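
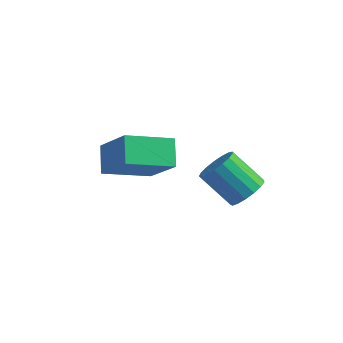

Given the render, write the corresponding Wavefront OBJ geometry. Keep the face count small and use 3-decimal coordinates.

v 1.135 0.455 -3.334
v 1.645 0.383 -2.789
v 0.496 0.312 -1.722
v -0.015 0.385 -2.266
v 1.598 0.738 -2.816
v 0.449 0.667 -1.749
v 1.445 1.028 -2.962
v 0.296 0.957 -1.894
v 1.221 1.187 -3.193
v 0.071 1.116 -2.125
v 0.977 1.178 -3.456
v -0.172 1.108 -2.388
v 0.769 1.004 -3.691
v -0.38 0.933 -2.624
v 0.645 0.704 -3.844
v -0.504 0.633 -2.777
v 0.633 0.347 -3.881
v -0.516 0.277 -2.813
v 0.736 0.015 -3.792
v -0.413 -0.056 -2.725
v 0.931 -0.216 -3.598
v -0.219 -0.287 -2.531
v 1.172 -0.294 -3.343
v 0.022 -0.364 -2.276
v 1.404 -0.2 -3.087
v 0.255 -0.27 -2.019
v 1.575 0.045 -2.887
v 0.426 -0.026 -1.819
v -3.422 -1.322 -2.862
v -3.887 -0.569 -2.112
v -2.264 -0.029 -3.441
v -2.729 0.724 -2.691
v -2.151 -1.864 -1.529
v -2.616 -1.111 -0.779
v -0.993 -0.571 -2.108
v -1.458 0.182 -1.358
f 2 1 5
f 2 5 3
f 3 5 6
f 3 6 4
f 5 1 7
f 5 7 6
f 6 7 8
f 6 8 4
f 7 1 9
f 7 9 8
f 8 9 10
f 8 10 4
f 9 1 11
f 9 11 10
f 10 11 12
f 10 12 4
f 11 1 13
f 11 13 12
f 12 13 14
f 12 14 4
f 13 1 15
f 13 15 14
f 14 15 16
f 14 16 4
f 15 1 17
f 15 17 16
f 16 17 18
f 16 18 4
f 17 1 19
f 17 19 18
f 18 19 20
f 18 20 4
f 19 1 21
f 19 21 20
f 20 21 22
f 20 22 4
f 21 1 23
f 21 23 22
f 22 23 24
f 22 24 4
f 23 1 25
f 23 25 24
f 24 25 26
f 24 26 4
f 25 1 27
f 25 27 26
f 26 27 28
f 26 28 4
f 27 1 2
f 27 2 28
f 28 2 3
f 28 3 4
f 30 32 29
f 33 30 29
f 29 32 31
f 31 33 29
f 30 36 32
f 34 30 33
f 34 36 30
f 32 36 31
f 35 33 31
f 31 36 35
f 35 34 33
f 36 34 35



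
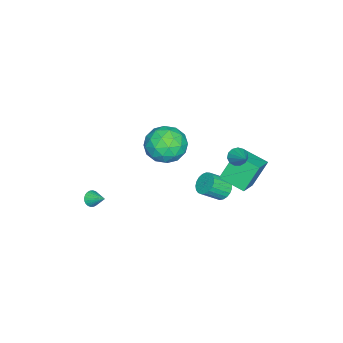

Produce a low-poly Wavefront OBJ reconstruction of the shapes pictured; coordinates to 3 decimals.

v 0.767 0.384 0.812
v 1.847 0.19 1.321
v 1.173 -0.95 -0.561
v 2.253 -1.144 -0.052
v 1.245 -1.49 0.519
v 0.994 -0.666 1.367
v 2.026 -0.094 -0.607
v 1.775 0.73 0.241
v 2.625 -0.106 0.444
v 2.142 -0.969 1.139
v 0.878 0.209 -0.379
v 0.395 -0.654 0.316
v 1.271 0.404 1.187
v 1.749 -1.164 -0.427
v 1.156 -1.368 -0.091
v 1.791 -1.482 0.207
v 0.77 -0.099 1.214
v 1.404 -0.213 1.513
v 1.051 -1.201 1.042
v 1.616 -0.547 -0.753
v 2.25 -0.661 -0.454
v 1.229 0.722 0.553
v 1.864 0.608 0.851
v 1.969 0.441 -0.282
v 2.363 0.116 0.97
v 2.602 -0.668 0.163
v 2.469 -0.05 -0.163
v 2.321 0.434 0.336
v 2.079 -0.391 1.379
v 2.318 -1.175 0.572
v 1.726 -1.379 0.908
v 1.578 -0.894 1.406
v 2.537 -0.565 0.864
v 0.702 0.415 0.188
v 0.941 -0.369 -0.619
v 1.442 0.134 -0.646
v 1.294 0.619 -0.148
v 0.418 -0.092 0.597
v 0.657 -0.876 -0.21
v 0.699 -1.194 0.424
v 0.551 -0.71 0.923
v 0.483 -0.195 -0.104
v 0.219 2.29 -3.533
v 0.82 2.538 -3.792
v 1.482 1.779 -2.986
v 0.881 1.53 -2.727
v 0.767 2.723 -3.574
v 1.429 1.964 -2.768
v 0.619 2.834 -3.349
v 1.281 2.074 -2.543
v 0.402 2.85 -3.155
v 1.064 2.091 -2.349
v 0.154 2.769 -3.027
v 0.815 2.01 -2.221
v -0.084 2.606 -2.987
v 0.578 1.846 -2.181
v -0.269 2.388 -3.041
v 0.393 1.628 -2.235
v -0.369 2.152 -3.18
v 0.292 1.393 -2.374
v -0.368 1.941 -3.38
v 0.293 1.182 -2.574
v -0.265 1.79 -3.606
v 0.396 1.03 -2.8
v -0.079 1.725 -3.82
v 0.583 0.966 -3.014
v 0.159 1.758 -3.985
v 0.821 0.999 -3.178
v 0.408 1.883 -4.071
v 1.069 1.124 -3.265
v 0.624 2.078 -4.064
v 1.285 1.319 -3.258
v 0.769 2.31 -3.965
v 1.431 1.55 -3.159
v -0.602 4.439 -1.286
v -0.836 3.01 -0.857
v 0.736 4.416 -0.631
v 0.502 2.987 -0.202
v 0.118 3.873 -2.778
v -0.116 2.444 -2.349
v 1.456 3.85 -2.123
v 1.222 2.421 -1.694
v 1.065 3.347 0.197
v 1.492 3.063 -0.028
v 1.955 4.093 0.943
v 1.442 3.311 -0.216
v 1.272 3.571 -0.273
v 1.036 3.759 -0.181
v 0.81 3.817 0.031
v 0.665 3.725 0.296
v 0.647 3.514 0.529
v 0.761 3.249 0.657
v 0.973 3.015 0.638
v 1.214 2.887 0.48
v 1.407 2.905 0.231
v 3.102 -3.873 -3.891
v 3.461 -3.785 -4.242
v 3.418 -3.007 -3.349
v 3.308 -3.682 -4.317
v 3.124 -3.608 -4.327
v 2.936 -3.575 -4.27
v 2.773 -3.587 -4.156
v 2.661 -3.642 -4.002
v 2.615 -3.733 -3.831
v 2.644 -3.845 -3.669
v 2.742 -3.961 -3.541
v 2.895 -4.064 -3.466
v 3.08 -4.138 -3.456
v 3.267 -4.171 -3.512
v 3.43 -4.159 -3.626
v 3.543 -4.104 -3.78
v 3.588 -4.013 -3.952
v 3.56 -3.901 -4.114
f 1 38 17
f 38 12 41
f 17 41 6
f 38 41 17
f 1 17 13
f 17 6 18
f 13 18 2
f 17 18 13
f 1 13 22
f 13 2 23
f 22 23 8
f 13 23 22
f 1 22 34
f 22 8 37
f 34 37 11
f 22 37 34
f 1 34 38
f 34 11 42
f 38 42 12
f 34 42 38
f 2 18 29
f 18 6 32
f 29 32 10
f 18 32 29
f 6 41 19
f 41 12 40
f 19 40 5
f 41 40 19
f 12 42 39
f 42 11 35
f 39 35 3
f 42 35 39
f 11 37 36
f 37 8 24
f 36 24 7
f 37 24 36
f 8 23 28
f 23 2 25
f 28 25 9
f 23 25 28
f 4 30 16
f 30 10 31
f 16 31 5
f 30 31 16
f 4 16 14
f 16 5 15
f 14 15 3
f 16 15 14
f 4 14 21
f 14 3 20
f 21 20 7
f 14 20 21
f 4 21 26
f 21 7 27
f 26 27 9
f 21 27 26
f 4 26 30
f 26 9 33
f 30 33 10
f 26 33 30
f 5 31 19
f 31 10 32
f 19 32 6
f 31 32 19
f 3 15 39
f 15 5 40
f 39 40 12
f 15 40 39
f 7 20 36
f 20 3 35
f 36 35 11
f 20 35 36
f 9 27 28
f 27 7 24
f 28 24 8
f 27 24 28
f 10 33 29
f 33 9 25
f 29 25 2
f 33 25 29
f 44 43 47
f 44 47 45
f 45 47 48
f 45 48 46
f 47 43 49
f 47 49 48
f 48 49 50
f 48 50 46
f 49 43 51
f 49 51 50
f 50 51 52
f 50 52 46
f 51 43 53
f 51 53 52
f 52 53 54
f 52 54 46
f 53 43 55
f 53 55 54
f 54 55 56
f 54 56 46
f 55 43 57
f 55 57 56
f 56 57 58
f 56 58 46
f 57 43 59
f 57 59 58
f 58 59 60
f 58 60 46
f 59 43 61
f 59 61 60
f 60 61 62
f 60 62 46
f 61 43 63
f 61 63 62
f 62 63 64
f 62 64 46
f 63 43 65
f 63 65 64
f 64 65 66
f 64 66 46
f 65 43 67
f 65 67 66
f 66 67 68
f 66 68 46
f 67 43 69
f 67 69 68
f 68 69 70
f 68 70 46
f 69 43 71
f 69 71 70
f 70 71 72
f 70 72 46
f 71 43 73
f 71 73 72
f 72 73 74
f 72 74 46
f 73 43 44
f 73 44 74
f 74 44 45
f 74 45 46
f 76 78 75
f 79 76 75
f 75 78 77
f 77 79 75
f 76 82 78
f 80 76 79
f 80 82 76
f 78 82 77
f 81 79 77
f 77 82 81
f 81 80 79
f 82 80 81
f 84 83 86
f 84 86 85
f 86 83 87
f 86 87 85
f 87 83 88
f 87 88 85
f 88 83 89
f 88 89 85
f 89 83 90
f 89 90 85
f 90 83 91
f 90 91 85
f 91 83 92
f 91 92 85
f 92 83 93
f 92 93 85
f 93 83 94
f 93 94 85
f 94 83 95
f 94 95 85
f 95 83 84
f 95 84 85
f 97 96 99
f 97 99 98
f 99 96 100
f 99 100 98
f 100 96 101
f 100 101 98
f 101 96 102
f 101 102 98
f 102 96 103
f 102 103 98
f 103 96 104
f 103 104 98
f 104 96 105
f 104 105 98
f 105 96 106
f 105 106 98
f 106 96 107
f 106 107 98
f 107 96 108
f 107 108 98
f 108 96 109
f 108 109 98
f 109 96 110
f 109 110 98
f 110 96 111
f 110 111 98
f 111 96 112
f 111 112 98
f 112 96 113
f 112 113 98
f 113 96 97
f 113 97 98



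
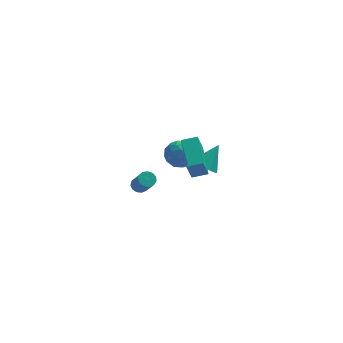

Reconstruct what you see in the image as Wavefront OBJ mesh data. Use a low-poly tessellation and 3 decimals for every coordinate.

v -0.525 -4.829 2.921
v -0.828 -5.152 4.057
v -0.691 -2.756 3.466
v -0.994 -3.079 4.603
v 0.354 -4.821 3.157
v 0.051 -5.144 4.294
v 0.188 -2.748 3.703
v -0.115 -3.071 4.839
v 0.461 0.222 -0.299
v 1.196 0.092 -0.745
v 1.339 1.018 0.919
v 0.988 0.562 -0.902
v 0.578 0.902 -0.828
v 0.123 0.982 -0.553
v -0.203 0.772 -0.18
v -0.275 0.352 0.147
v -0.067 -0.118 0.304
v 0.343 -0.458 0.231
v 0.798 -0.539 -0.045
v 1.124 -0.329 -0.417
v -1.561 3.484 -1.202
v -0.712 3.966 -0.907
v -0.648 2.374 -2.013
v 0.201 2.856 -1.718
v -0.366 2.358 -1.033
v -0.931 3.044 -0.531
v -0.429 3.296 -2.389
v -0.994 3.982 -1.887
v -0.013 3.85 -1.641
v 0.026 3.27 -0.803
v -1.386 3.07 -2.117
v -1.347 2.49 -1.279
v -1.216 3.823 -0.983
v -0.144 2.517 -1.937
v -0.477 2.224 -1.534
v 0.022 2.508 -1.361
v -1.345 3.28 -0.762
v -0.846 3.564 -0.589
v -0.643 2.618 -0.663
v -0.514 2.776 -2.331
v -0.015 3.06 -2.158
v -1.382 3.832 -1.559
v -0.883 4.116 -1.386
v -0.717 3.722 -2.257
v -0.307 4.038 -1.241
v 0.23 3.386 -1.718
v -0.141 3.644 -2.112
v -0.472 4.047 -1.817
v -0.284 3.697 -0.749
v 0.253 3.045 -1.225
v -0.081 2.752 -0.822
v -0.412 3.155 -0.528
v 0.127 3.629 -1.18
v -1.613 3.295 -1.695
v -1.076 2.643 -2.171
v -0.948 3.185 -2.392
v -1.279 3.588 -2.098
v -1.59 2.954 -1.202
v -1.053 2.302 -1.679
v -0.888 2.293 -1.103
v -1.219 2.696 -0.808
v -1.487 2.711 -1.74
v -3.052 2.731 -3.785
v -2.721 3.123 -3.587
v -2.317 2.101 -2.238
v -2.648 1.709 -2.435
v -3.001 3.175 -3.464
v -2.597 2.153 -2.115
v -3.297 3.085 -3.443
v -2.893 2.064 -2.094
v -3.515 2.883 -3.53
v -3.111 1.862 -2.181
v -3.587 2.633 -3.698
v -3.182 1.611 -2.349
v -3.488 2.414 -3.894
v -3.084 1.392 -2.545
v -3.251 2.295 -4.055
v -2.847 1.273 -2.706
v -2.951 2.315 -4.13
v -2.547 1.293 -2.781
v -2.683 2.467 -4.095
v -2.279 1.445 -2.746
v -2.532 2.702 -3.962
v -2.128 1.681 -2.613
v -2.547 2.947 -3.772
v -2.142 1.925 -2.423
f 2 4 1
f 5 2 1
f 1 4 3
f 3 5 1
f 2 8 4
f 6 2 5
f 6 8 2
f 4 8 3
f 7 5 3
f 3 8 7
f 7 6 5
f 8 6 7
f 10 9 12
f 10 12 11
f 12 9 13
f 12 13 11
f 13 9 14
f 13 14 11
f 14 9 15
f 14 15 11
f 15 9 16
f 15 16 11
f 16 9 17
f 16 17 11
f 17 9 18
f 17 18 11
f 18 9 19
f 18 19 11
f 19 9 20
f 19 20 11
f 20 9 10
f 20 10 11
f 21 58 37
f 58 32 61
f 37 61 26
f 58 61 37
f 21 37 33
f 37 26 38
f 33 38 22
f 37 38 33
f 21 33 42
f 33 22 43
f 42 43 28
f 33 43 42
f 21 42 54
f 42 28 57
f 54 57 31
f 42 57 54
f 21 54 58
f 54 31 62
f 58 62 32
f 54 62 58
f 22 38 49
f 38 26 52
f 49 52 30
f 38 52 49
f 26 61 39
f 61 32 60
f 39 60 25
f 61 60 39
f 32 62 59
f 62 31 55
f 59 55 23
f 62 55 59
f 31 57 56
f 57 28 44
f 56 44 27
f 57 44 56
f 28 43 48
f 43 22 45
f 48 45 29
f 43 45 48
f 24 50 36
f 50 30 51
f 36 51 25
f 50 51 36
f 24 36 34
f 36 25 35
f 34 35 23
f 36 35 34
f 24 34 41
f 34 23 40
f 41 40 27
f 34 40 41
f 24 41 46
f 41 27 47
f 46 47 29
f 41 47 46
f 24 46 50
f 46 29 53
f 50 53 30
f 46 53 50
f 25 51 39
f 51 30 52
f 39 52 26
f 51 52 39
f 23 35 59
f 35 25 60
f 59 60 32
f 35 60 59
f 27 40 56
f 40 23 55
f 56 55 31
f 40 55 56
f 29 47 48
f 47 27 44
f 48 44 28
f 47 44 48
f 30 53 49
f 53 29 45
f 49 45 22
f 53 45 49
f 64 63 67
f 64 67 65
f 65 67 68
f 65 68 66
f 67 63 69
f 67 69 68
f 68 69 70
f 68 70 66
f 69 63 71
f 69 71 70
f 70 71 72
f 70 72 66
f 71 63 73
f 71 73 72
f 72 73 74
f 72 74 66
f 73 63 75
f 73 75 74
f 74 75 76
f 74 76 66
f 75 63 77
f 75 77 76
f 76 77 78
f 76 78 66
f 77 63 79
f 77 79 78
f 78 79 80
f 78 80 66
f 79 63 81
f 79 81 80
f 80 81 82
f 80 82 66
f 81 63 83
f 81 83 82
f 82 83 84
f 82 84 66
f 83 63 85
f 83 85 84
f 84 85 86
f 84 86 66
f 85 63 64
f 85 64 86
f 86 64 65
f 86 65 66



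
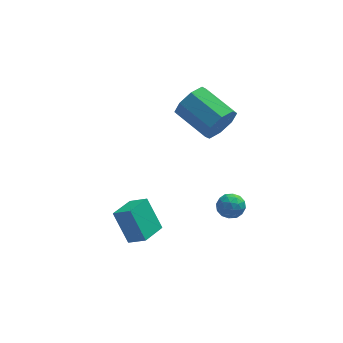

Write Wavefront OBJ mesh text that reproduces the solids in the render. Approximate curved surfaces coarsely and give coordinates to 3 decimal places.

v -1.44 -2.565 -2.475
v -2.089 -1.768 -0.998
v -2.219 -2.119 -3.058
v -2.868 -1.322 -1.581
v -0.612 -1.438 -2.719
v -1.261 -0.641 -1.242
v -1.391 -0.992 -3.302
v -2.04 -0.195 -1.825
v 2.242 0.634 2.867
v 2.787 0.77 3.718
v 1.482 2.202 4.325
v 0.938 2.066 3.473
v 3.024 1.232 3.136
v 1.719 2.664 3.742
v 2.803 1.344 2.395
v 1.498 2.776 3.002
v 2.253 1.04 1.931
v 0.949 2.472 2.538
v 1.698 0.498 2.015
v 0.393 1.93 2.622
v 1.461 0.036 2.598
v 0.156 1.468 3.204
v 1.682 -0.076 3.338
v 0.377 1.356 3.945
v 2.231 0.228 3.802
v 0.927 1.66 4.409
v 1.807 -2.471 -0.532
v 2.168 -1.955 -0.869
v 2.732 -2.685 0.129
v 3.093 -2.169 -0.208
v 2.548 -2.001 0.222
v 1.976 -1.869 -0.186
v 2.924 -2.771 -0.554
v 2.352 -2.639 -0.962
v 2.858 -2.14 -0.883
v 2.626 -1.664 -0.403
v 2.274 -2.976 -0.337
v 2.042 -2.5 0.143
v 1.906 -2.194 -0.758
v 2.994 -2.446 0.018
v 2.673 -2.347 0.272
v 2.885 -2.044 0.073
v 1.793 -2.143 -0.357
v 2.006 -1.84 -0.555
v 2.229 -1.867 0.086
v 2.894 -2.8 -0.185
v 3.107 -2.497 -0.383
v 2.015 -2.596 -0.813
v 2.227 -2.293 -1.012
v 2.671 -2.773 -0.826
v 2.524 -1.999 -0.965
v 3.068 -2.125 -0.577
v 2.969 -2.48 -0.78
v 2.632 -2.402 -1.02
v 2.387 -1.72 -0.683
v 2.931 -1.846 -0.295
v 2.611 -1.747 -0.041
v 2.275 -1.669 -0.281
v 2.793 -1.829 -0.691
v 1.969 -2.794 -0.445
v 2.513 -2.92 -0.057
v 2.625 -2.971 -0.459
v 2.289 -2.893 -0.699
v 1.832 -2.515 -0.163
v 2.376 -2.641 0.225
v 2.268 -2.238 0.28
v 1.931 -2.16 0.04
v 2.107 -2.811 -0.049
f 2 4 1
f 5 2 1
f 1 4 3
f 3 5 1
f 2 8 4
f 6 2 5
f 6 8 2
f 4 8 3
f 7 5 3
f 3 8 7
f 7 6 5
f 8 6 7
f 10 9 13
f 10 13 11
f 11 13 14
f 11 14 12
f 13 9 15
f 13 15 14
f 14 15 16
f 14 16 12
f 15 9 17
f 15 17 16
f 16 17 18
f 16 18 12
f 17 9 19
f 17 19 18
f 18 19 20
f 18 20 12
f 19 9 21
f 19 21 20
f 20 21 22
f 20 22 12
f 21 9 23
f 21 23 22
f 22 23 24
f 22 24 12
f 23 9 25
f 23 25 24
f 24 25 26
f 24 26 12
f 25 9 10
f 25 10 26
f 26 10 11
f 26 11 12
f 27 64 43
f 64 38 67
f 43 67 32
f 64 67 43
f 27 43 39
f 43 32 44
f 39 44 28
f 43 44 39
f 27 39 48
f 39 28 49
f 48 49 34
f 39 49 48
f 27 48 60
f 48 34 63
f 60 63 37
f 48 63 60
f 27 60 64
f 60 37 68
f 64 68 38
f 60 68 64
f 28 44 55
f 44 32 58
f 55 58 36
f 44 58 55
f 32 67 45
f 67 38 66
f 45 66 31
f 67 66 45
f 38 68 65
f 68 37 61
f 65 61 29
f 68 61 65
f 37 63 62
f 63 34 50
f 62 50 33
f 63 50 62
f 34 49 54
f 49 28 51
f 54 51 35
f 49 51 54
f 30 56 42
f 56 36 57
f 42 57 31
f 56 57 42
f 30 42 40
f 42 31 41
f 40 41 29
f 42 41 40
f 30 40 47
f 40 29 46
f 47 46 33
f 40 46 47
f 30 47 52
f 47 33 53
f 52 53 35
f 47 53 52
f 30 52 56
f 52 35 59
f 56 59 36
f 52 59 56
f 31 57 45
f 57 36 58
f 45 58 32
f 57 58 45
f 29 41 65
f 41 31 66
f 65 66 38
f 41 66 65
f 33 46 62
f 46 29 61
f 62 61 37
f 46 61 62
f 35 53 54
f 53 33 50
f 54 50 34
f 53 50 54
f 36 59 55
f 59 35 51
f 55 51 28
f 59 51 55



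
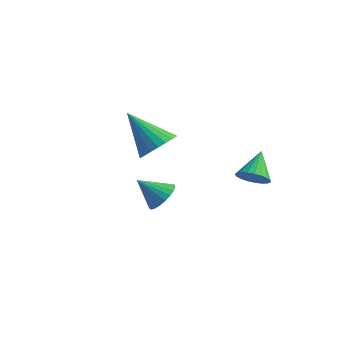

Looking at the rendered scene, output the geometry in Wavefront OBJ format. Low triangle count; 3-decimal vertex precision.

v 1.329 -0.782 -3.058
v 1.69 -0.49 -2.548
v 0.491 -1.138 -2.262
v 1.52 -0.275 -2.631
v 1.317 -0.147 -2.788
v 1.116 -0.13 -2.992
v 0.952 -0.225 -3.207
v 0.853 -0.416 -3.397
v 0.836 -0.671 -3.528
v 0.905 -0.945 -3.578
v 1.048 -1.191 -3.537
v 1.239 -1.366 -3.415
v 1.445 -1.44 -3.23
v 1.632 -1.401 -3.016
v 1.766 -1.255 -2.809
v 1.825 -1.026 -2.645
v 1.798 -0.756 -2.553
v -0.826 2.356 -2.94
v -0.239 2.388 -2.299
v -2.294 2.464 -1.6
v -0.284 2.738 -2.377
v -0.423 3.023 -2.552
v -0.632 3.192 -2.794
v -0.875 3.216 -3.062
v -1.109 3.092 -3.308
v -1.294 2.841 -3.491
v -1.398 2.506 -3.578
v -1.404 2.145 -3.555
v -1.31 1.82 -3.426
v -1.132 1.588 -3.213
v -0.901 1.489 -2.952
v -0.657 1.54 -2.689
v -0.443 1.732 -2.47
v -0.295 2.032 -2.332
v 3.146 2.528 -3.32
v 3.412 2.181 -2.799
v 2.914 3.552 -2.52
v 3.639 2.314 -2.903
v 3.781 2.484 -3.079
v 3.813 2.662 -3.297
v 3.729 2.816 -3.519
v 3.545 2.921 -3.706
v 3.292 2.957 -3.827
v 3.014 2.92 -3.86
v 2.758 2.814 -3.799
v 2.57 2.66 -3.656
v 2.481 2.482 -3.455
v 2.508 2.313 -3.23
v 2.644 2.18 -3.021
v 2.868 2.108 -2.863
v 3.14 2.108 -2.785
f 2 1 4
f 2 4 3
f 4 1 5
f 4 5 3
f 5 1 6
f 5 6 3
f 6 1 7
f 6 7 3
f 7 1 8
f 7 8 3
f 8 1 9
f 8 9 3
f 9 1 10
f 9 10 3
f 10 1 11
f 10 11 3
f 11 1 12
f 11 12 3
f 12 1 13
f 12 13 3
f 13 1 14
f 13 14 3
f 14 1 15
f 14 15 3
f 15 1 16
f 15 16 3
f 16 1 17
f 16 17 3
f 17 1 2
f 17 2 3
f 19 18 21
f 19 21 20
f 21 18 22
f 21 22 20
f 22 18 23
f 22 23 20
f 23 18 24
f 23 24 20
f 24 18 25
f 24 25 20
f 25 18 26
f 25 26 20
f 26 18 27
f 26 27 20
f 27 18 28
f 27 28 20
f 28 18 29
f 28 29 20
f 29 18 30
f 29 30 20
f 30 18 31
f 30 31 20
f 31 18 32
f 31 32 20
f 32 18 33
f 32 33 20
f 33 18 34
f 33 34 20
f 34 18 19
f 34 19 20
f 36 35 38
f 36 38 37
f 38 35 39
f 38 39 37
f 39 35 40
f 39 40 37
f 40 35 41
f 40 41 37
f 41 35 42
f 41 42 37
f 42 35 43
f 42 43 37
f 43 35 44
f 43 44 37
f 44 35 45
f 44 45 37
f 45 35 46
f 45 46 37
f 46 35 47
f 46 47 37
f 47 35 48
f 47 48 37
f 48 35 49
f 48 49 37
f 49 35 50
f 49 50 37
f 50 35 51
f 50 51 37
f 51 35 36
f 51 36 37



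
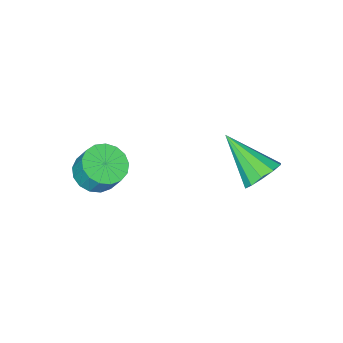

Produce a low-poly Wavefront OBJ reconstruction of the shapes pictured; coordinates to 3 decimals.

v 4.003 -4.112 -2.969
v 4.628 -4.66 -2.65
v 4.622 -4.095 -1.671
v 3.997 -3.548 -1.991
v 4.851 -4.345 -2.831
v 4.845 -3.78 -1.852
v 4.879 -3.976 -3.043
v 4.874 -3.412 -2.064
v 4.707 -3.639 -3.238
v 4.701 -3.075 -2.26
v 4.374 -3.411 -3.372
v 4.368 -2.846 -2.393
v 3.955 -3.343 -3.414
v 3.949 -2.778 -2.435
v 3.548 -3.451 -3.354
v 3.542 -2.886 -2.375
v 3.244 -3.711 -3.205
v 3.239 -3.146 -2.227
v 3.115 -4.063 -3.003
v 3.109 -3.498 -2.024
v 3.189 -4.426 -2.793
v 3.183 -3.861 -1.814
v 3.449 -4.717 -2.623
v 3.444 -4.153 -1.645
v 3.837 -4.87 -2.533
v 3.831 -4.305 -1.554
v 4.262 -4.849 -2.543
v 4.256 -4.284 -1.564
v -0.346 0.08 -3.088
v 0.463 -0.01 -3.331
v -0.174 -1.72 -1.852
v 0.456 0.287 -2.898
v 0.142 0.505 -2.537
v -0.358 0.56 -2.387
v -0.854 0.432 -2.504
v -1.156 0.169 -2.845
v -1.148 -0.128 -3.278
v -0.834 -0.345 -3.639
v -0.334 -0.401 -3.789
v 0.162 -0.272 -3.672
f 2 1 5
f 2 5 3
f 3 5 6
f 3 6 4
f 5 1 7
f 5 7 6
f 6 7 8
f 6 8 4
f 7 1 9
f 7 9 8
f 8 9 10
f 8 10 4
f 9 1 11
f 9 11 10
f 10 11 12
f 10 12 4
f 11 1 13
f 11 13 12
f 12 13 14
f 12 14 4
f 13 1 15
f 13 15 14
f 14 15 16
f 14 16 4
f 15 1 17
f 15 17 16
f 16 17 18
f 16 18 4
f 17 1 19
f 17 19 18
f 18 19 20
f 18 20 4
f 19 1 21
f 19 21 20
f 20 21 22
f 20 22 4
f 21 1 23
f 21 23 22
f 22 23 24
f 22 24 4
f 23 1 25
f 23 25 24
f 24 25 26
f 24 26 4
f 25 1 27
f 25 27 26
f 26 27 28
f 26 28 4
f 27 1 2
f 27 2 28
f 28 2 3
f 28 3 4
f 30 29 32
f 30 32 31
f 32 29 33
f 32 33 31
f 33 29 34
f 33 34 31
f 34 29 35
f 34 35 31
f 35 29 36
f 35 36 31
f 36 29 37
f 36 37 31
f 37 29 38
f 37 38 31
f 38 29 39
f 38 39 31
f 39 29 40
f 39 40 31
f 40 29 30
f 40 30 31



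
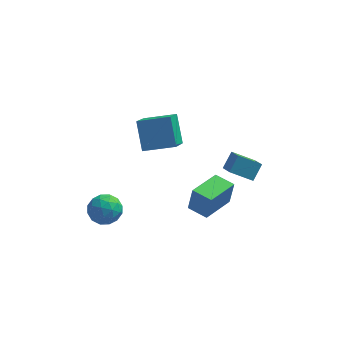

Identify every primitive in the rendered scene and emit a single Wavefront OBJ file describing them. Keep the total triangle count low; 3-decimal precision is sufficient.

v 2.305 -1.858 -1.097
v 2.514 -1.755 0.274
v 1.317 -1.26 -0.991
v 1.526 -1.157 0.379
v 3.314 -0.143 -1.379
v 3.523 -0.04 -0.009
v 2.326 0.455 -1.274
v 2.535 0.558 0.097
v -3.48 -0.171 -2.024
v -2.548 -0.156 -2.283
v -3.332 -1.664 -1.577
v -2.4 -1.649 -1.836
v -2.698 -1.136 -1.072
v -2.789 -0.214 -1.348
v -3.091 -1.606 -2.512
v -3.182 -0.684 -2.788
v -2.307 -1.043 -2.585
v -2.065 -0.753 -1.694
v -3.815 -1.067 -2.166
v -3.573 -0.777 -1.275
v -3.027 -0.033 -2.193
v -2.853 -1.787 -1.667
v -3.028 -1.486 -1.218
v -2.48 -1.477 -1.37
v -3.169 -0.066 -1.643
v -2.621 -0.058 -1.795
v -2.709 -0.634 -1.083
v -3.259 -1.762 -2.065
v -2.711 -1.754 -2.217
v -3.4 -0.343 -2.49
v -2.852 -0.334 -2.642
v -3.171 -1.186 -2.777
v -2.338 -0.545 -2.522
v -2.251 -1.423 -2.259
v -2.657 -1.398 -2.657
v -2.71 -0.855 -2.819
v -2.195 -0.374 -1.999
v -2.108 -1.252 -1.736
v -2.283 -0.95 -1.287
v -2.337 -0.408 -1.449
v -2.054 -0.896 -2.176
v -3.772 -0.568 -2.124
v -3.685 -1.446 -1.861
v -3.543 -1.412 -2.411
v -3.597 -0.87 -2.573
v -3.629 -0.397 -1.601
v -3.542 -1.275 -1.338
v -3.17 -0.965 -1.041
v -3.223 -0.422 -1.203
v -3.826 -0.924 -1.684
v 2.672 3.669 -2.323
v 3.095 2.617 -1.611
v 3.063 4.355 -1.543
v 3.487 3.302 -0.831
v 3.913 3.718 -2.989
v 4.337 2.665 -2.277
v 4.305 4.403 -2.209
v 4.728 3.351 -1.497
v -1.135 3.053 -0.358
v -1.294 1.394 0.887
v -1.553 4.148 1.048
v -1.712 2.489 2.292
v 0.592 3.191 0.048
v 0.433 1.532 1.292
v 0.174 4.286 1.453
v 0.015 2.627 2.698
f 2 4 1
f 5 2 1
f 1 4 3
f 3 5 1
f 2 8 4
f 6 2 5
f 6 8 2
f 4 8 3
f 7 5 3
f 3 8 7
f 7 6 5
f 8 6 7
f 9 46 25
f 46 20 49
f 25 49 14
f 46 49 25
f 9 25 21
f 25 14 26
f 21 26 10
f 25 26 21
f 9 21 30
f 21 10 31
f 30 31 16
f 21 31 30
f 9 30 42
f 30 16 45
f 42 45 19
f 30 45 42
f 9 42 46
f 42 19 50
f 46 50 20
f 42 50 46
f 10 26 37
f 26 14 40
f 37 40 18
f 26 40 37
f 14 49 27
f 49 20 48
f 27 48 13
f 49 48 27
f 20 50 47
f 50 19 43
f 47 43 11
f 50 43 47
f 19 45 44
f 45 16 32
f 44 32 15
f 45 32 44
f 16 31 36
f 31 10 33
f 36 33 17
f 31 33 36
f 12 38 24
f 38 18 39
f 24 39 13
f 38 39 24
f 12 24 22
f 24 13 23
f 22 23 11
f 24 23 22
f 12 22 29
f 22 11 28
f 29 28 15
f 22 28 29
f 12 29 34
f 29 15 35
f 34 35 17
f 29 35 34
f 12 34 38
f 34 17 41
f 38 41 18
f 34 41 38
f 13 39 27
f 39 18 40
f 27 40 14
f 39 40 27
f 11 23 47
f 23 13 48
f 47 48 20
f 23 48 47
f 15 28 44
f 28 11 43
f 44 43 19
f 28 43 44
f 17 35 36
f 35 15 32
f 36 32 16
f 35 32 36
f 18 41 37
f 41 17 33
f 37 33 10
f 41 33 37
f 52 54 51
f 55 52 51
f 51 54 53
f 53 55 51
f 52 58 54
f 56 52 55
f 56 58 52
f 54 58 53
f 57 55 53
f 53 58 57
f 57 56 55
f 58 56 57
f 60 62 59
f 63 60 59
f 59 62 61
f 61 63 59
f 60 66 62
f 64 60 63
f 64 66 60
f 62 66 61
f 65 63 61
f 61 66 65
f 65 64 63
f 66 64 65



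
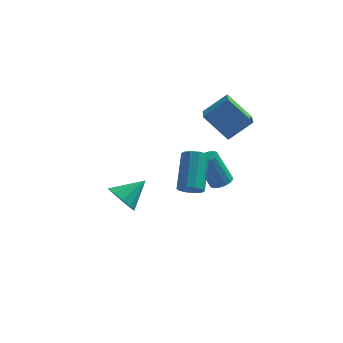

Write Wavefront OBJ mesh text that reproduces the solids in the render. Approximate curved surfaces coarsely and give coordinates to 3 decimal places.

v -2.219 1.279 -0.406
v -1.717 1.319 -1.041
v -1.301 2.021 0.366
v -2.022 1.716 -1.059
v -2.401 1.946 -0.829
v -2.712 1.922 -0.437
v -2.834 1.652 -0.033
v -2.721 1.24 0.228
v -2.416 0.843 0.247
v -2.037 0.613 0.017
v -1.726 0.637 -0.375
v -1.604 0.907 -0.779
v 1.854 2.381 0.333
v 2.278 2.639 0.522
v 1.609 2.676 1.975
v 1.186 2.419 1.787
v 2.106 2.836 0.438
v 1.438 2.873 1.891
v 1.867 2.911 0.326
v 1.199 2.948 1.779
v 1.625 2.845 0.216
v 0.956 2.882 1.669
v 1.444 2.654 0.138
v 0.775 2.691 1.591
v 1.373 2.39 0.112
v 0.704 2.427 1.565
v 1.431 2.124 0.145
v 0.762 2.161 1.598
v 1.602 1.927 0.229
v 0.934 1.964 1.682
v 1.841 1.852 0.341
v 1.173 1.889 1.794
v 2.084 1.918 0.451
v 1.415 1.955 1.904
v 2.265 2.109 0.529
v 1.596 2.146 1.982
v 2.336 2.373 0.555
v 1.667 2.41 2.008
v 1.16 -2.237 2.847
v 1.573 -1.997 2.573
v 1.573 -0.644 3.76
v 1.16 -0.883 4.033
v 1.28 -1.883 2.443
v 1.28 -0.529 3.63
v 0.942 -1.904 2.467
v 0.942 -0.55 3.654
v 0.687 -2.052 2.636
v 0.687 -0.699 3.823
v 0.612 -2.271 2.885
v 0.612 -0.917 4.072
v 0.747 -2.476 3.12
v 0.747 -1.123 4.307
v 1.04 -2.591 3.25
v 1.04 -1.237 4.437
v 1.378 -2.57 3.226
v 1.378 -1.216 4.413
v 1.633 -2.421 3.057
v 1.633 -1.068 4.244
v 1.708 -2.203 2.808
v 1.708 -0.849 3.995
v 0.873 3.766 3.729
v 1.106 2.004 4.456
v 1.84 4.237 4.561
v 2.074 2.475 5.288
v 1.946 3.465 2.652
v 2.18 1.703 3.379
v 2.914 3.936 3.484
v 3.147 2.174 4.211
f 2 1 4
f 2 4 3
f 4 1 5
f 4 5 3
f 5 1 6
f 5 6 3
f 6 1 7
f 6 7 3
f 7 1 8
f 7 8 3
f 8 1 9
f 8 9 3
f 9 1 10
f 9 10 3
f 10 1 11
f 10 11 3
f 11 1 12
f 11 12 3
f 12 1 2
f 12 2 3
f 14 13 17
f 14 17 15
f 15 17 18
f 15 18 16
f 17 13 19
f 17 19 18
f 18 19 20
f 18 20 16
f 19 13 21
f 19 21 20
f 20 21 22
f 20 22 16
f 21 13 23
f 21 23 22
f 22 23 24
f 22 24 16
f 23 13 25
f 23 25 24
f 24 25 26
f 24 26 16
f 25 13 27
f 25 27 26
f 26 27 28
f 26 28 16
f 27 13 29
f 27 29 28
f 28 29 30
f 28 30 16
f 29 13 31
f 29 31 30
f 30 31 32
f 30 32 16
f 31 13 33
f 31 33 32
f 32 33 34
f 32 34 16
f 33 13 35
f 33 35 34
f 34 35 36
f 34 36 16
f 35 13 37
f 35 37 36
f 36 37 38
f 36 38 16
f 37 13 14
f 37 14 38
f 38 14 15
f 38 15 16
f 40 39 43
f 40 43 41
f 41 43 44
f 41 44 42
f 43 39 45
f 43 45 44
f 44 45 46
f 44 46 42
f 45 39 47
f 45 47 46
f 46 47 48
f 46 48 42
f 47 39 49
f 47 49 48
f 48 49 50
f 48 50 42
f 49 39 51
f 49 51 50
f 50 51 52
f 50 52 42
f 51 39 53
f 51 53 52
f 52 53 54
f 52 54 42
f 53 39 55
f 53 55 54
f 54 55 56
f 54 56 42
f 55 39 57
f 55 57 56
f 56 57 58
f 56 58 42
f 57 39 59
f 57 59 58
f 58 59 60
f 58 60 42
f 59 39 40
f 59 40 60
f 60 40 41
f 60 41 42
f 62 64 61
f 65 62 61
f 61 64 63
f 63 65 61
f 62 68 64
f 66 62 65
f 66 68 62
f 64 68 63
f 67 65 63
f 63 68 67
f 67 66 65
f 68 66 67



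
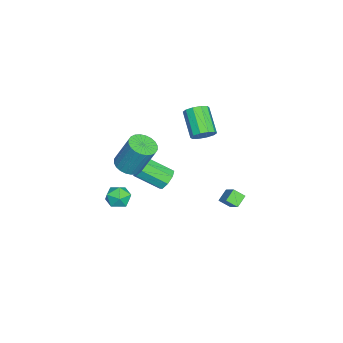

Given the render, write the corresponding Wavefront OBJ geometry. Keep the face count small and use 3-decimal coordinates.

v 3.828 -2.482 2.91
v 4.572 -2.181 2.7
v 4.757 -1.338 4.56
v 4.012 -1.638 4.77
v 4.378 -1.938 2.609
v 4.562 -1.095 4.469
v 4.1 -1.778 2.564
v 4.285 -0.935 4.424
v 3.781 -1.725 2.572
v 3.965 -0.882 4.431
v 3.469 -1.787 2.631
v 3.653 -0.944 4.491
v 3.211 -1.955 2.733
v 3.395 -1.112 4.592
v 3.047 -2.203 2.861
v 3.232 -1.36 4.721
v 3.003 -2.494 2.998
v 3.187 -1.651 4.857
v 3.083 -2.782 3.12
v 3.268 -1.939 4.98
v 3.278 -3.025 3.211
v 3.462 -2.182 5.071
v 3.555 -3.185 3.256
v 3.74 -2.342 5.116
v 3.875 -3.238 3.249
v 4.059 -2.395 5.108
v 4.187 -3.176 3.189
v 4.371 -2.333 5.049
v 4.445 -3.008 3.088
v 4.629 -2.165 4.947
v 4.608 -2.76 2.959
v 4.793 -1.917 4.819
v 4.653 -2.469 2.823
v 4.837 -1.626 4.682
v -2.382 -1.562 -3.43
v -2.099 -1.167 -2.845
v -2.036 -2.664 -1.866
v -2.318 -3.058 -2.45
v -2.68 -1.188 -2.839
v -2.617 -2.685 -1.86
v -3.087 -1.427 -3.179
v -3.023 -2.924 -2.2
v -3.08 -1.746 -3.666
v -3.017 -3.243 -2.687
v -2.664 -1.956 -4.014
v -2.601 -3.453 -3.035
v -2.083 -1.935 -4.02
v -2.02 -3.432 -3.041
v -1.677 -1.696 -3.68
v -1.613 -3.193 -2.701
v -1.683 -1.377 -3.193
v -1.62 -2.874 -2.214
v -0.716 1.681 -3.404
v -1.371 1.999 -2.947
v -0.72 2.343 -3.871
v -1.375 2.662 -3.413
v 0.075 2.218 -2.647
v -0.58 2.537 -2.189
v 0.071 2.881 -3.113
v -0.584 3.199 -2.656
v 0.914 1.058 3.456
v 1.387 0.581 3.742
v 0.099 -0.055 4.81
v -0.374 0.422 4.524
v 1.404 0.959 3.988
v 0.116 0.323 5.056
v 1.234 1.374 4.031
v -0.054 0.739 5.099
v 0.942 1.669 3.854
v -0.346 1.034 4.922
v 0.639 1.731 3.525
v -0.649 1.095 4.593
v 0.441 1.535 3.17
v -0.847 0.899 4.238
v 0.424 1.157 2.924
v -0.864 0.521 3.992
v 0.594 0.741 2.881
v -0.694 0.106 3.949
v 0.886 0.446 3.058
v -0.402 -0.189 4.126
v 1.189 0.385 3.387
v -0.099 -0.251 4.455
v 2.387 -2.657 -0.907
v 3.031 -3.156 -0.816
v 1.749 -3.604 -1.584
v 2.393 -4.103 -1.493
v 1.935 -3.903 -0.843
v 2.329 -3.319 -0.425
v 2.451 -3.441 -1.975
v 2.845 -2.857 -1.557
v 3.071 -3.641 -1.477
v 2.752 -3.927 -0.777
v 2.028 -2.833 -1.623
v 1.709 -3.119 -0.923
f 2 1 5
f 2 5 3
f 3 5 6
f 3 6 4
f 5 1 7
f 5 7 6
f 6 7 8
f 6 8 4
f 7 1 9
f 7 9 8
f 8 9 10
f 8 10 4
f 9 1 11
f 9 11 10
f 10 11 12
f 10 12 4
f 11 1 13
f 11 13 12
f 12 13 14
f 12 14 4
f 13 1 15
f 13 15 14
f 14 15 16
f 14 16 4
f 15 1 17
f 15 17 16
f 16 17 18
f 16 18 4
f 17 1 19
f 17 19 18
f 18 19 20
f 18 20 4
f 19 1 21
f 19 21 20
f 20 21 22
f 20 22 4
f 21 1 23
f 21 23 22
f 22 23 24
f 22 24 4
f 23 1 25
f 23 25 24
f 24 25 26
f 24 26 4
f 25 1 27
f 25 27 26
f 26 27 28
f 26 28 4
f 27 1 29
f 27 29 28
f 28 29 30
f 28 30 4
f 29 1 31
f 29 31 30
f 30 31 32
f 30 32 4
f 31 1 33
f 31 33 32
f 32 33 34
f 32 34 4
f 33 1 2
f 33 2 34
f 34 2 3
f 34 3 4
f 36 35 39
f 36 39 37
f 37 39 40
f 37 40 38
f 39 35 41
f 39 41 40
f 40 41 42
f 40 42 38
f 41 35 43
f 41 43 42
f 42 43 44
f 42 44 38
f 43 35 45
f 43 45 44
f 44 45 46
f 44 46 38
f 45 35 47
f 45 47 46
f 46 47 48
f 46 48 38
f 47 35 49
f 47 49 48
f 48 49 50
f 48 50 38
f 49 35 51
f 49 51 50
f 50 51 52
f 50 52 38
f 51 35 36
f 51 36 52
f 52 36 37
f 52 37 38
f 54 56 53
f 57 54 53
f 53 56 55
f 55 57 53
f 54 60 56
f 58 54 57
f 58 60 54
f 56 60 55
f 59 57 55
f 55 60 59
f 59 58 57
f 60 58 59
f 62 61 65
f 62 65 63
f 63 65 66
f 63 66 64
f 65 61 67
f 65 67 66
f 66 67 68
f 66 68 64
f 67 61 69
f 67 69 68
f 68 69 70
f 68 70 64
f 69 61 71
f 69 71 70
f 70 71 72
f 70 72 64
f 71 61 73
f 71 73 72
f 72 73 74
f 72 74 64
f 73 61 75
f 73 75 74
f 74 75 76
f 74 76 64
f 75 61 77
f 75 77 76
f 76 77 78
f 76 78 64
f 77 61 79
f 77 79 78
f 78 79 80
f 78 80 64
f 79 61 81
f 79 81 80
f 80 81 82
f 80 82 64
f 81 61 62
f 81 62 82
f 82 62 63
f 82 63 64
f 83 94 88
f 83 88 84
f 83 84 90
f 83 90 93
f 83 93 94
f 84 88 92
f 88 94 87
f 94 93 85
f 93 90 89
f 90 84 91
f 86 92 87
f 86 87 85
f 86 85 89
f 86 89 91
f 86 91 92
f 87 92 88
f 85 87 94
f 89 85 93
f 91 89 90
f 92 91 84



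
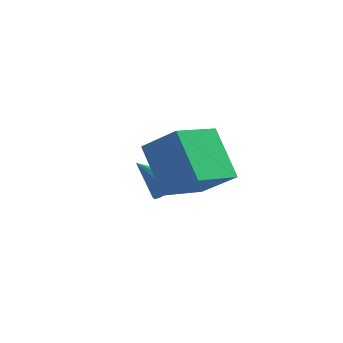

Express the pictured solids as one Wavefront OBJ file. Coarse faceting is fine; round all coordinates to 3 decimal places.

v 2.214 -2.222 4.401
v 3.499 -2.363 5.292
v 2.599 -0.592 4.105
v 3.884 -0.734 4.996
v 3.276 -2.766 2.784
v 4.561 -2.908 3.675
v 3.661 -1.137 2.488
v 4.946 -1.278 3.379
v 1.08 1.182 1.448
v 1.401 0.855 1.964
v -0.16 1.238 2.252
v 1.456 1.235 2.024
v 1.393 1.598 1.901
v 1.23 1.83 1.634
v 1.02 1.855 1.308
v 0.829 1.668 1.027
v 0.718 1.326 0.878
v 0.722 0.938 0.911
v 0.84 0.628 1.114
v 1.034 0.494 1.423
v 1.243 0.579 1.74
f 2 4 1
f 5 2 1
f 1 4 3
f 3 5 1
f 2 8 4
f 6 2 5
f 6 8 2
f 4 8 3
f 7 5 3
f 3 8 7
f 7 6 5
f 8 6 7
f 10 9 12
f 10 12 11
f 12 9 13
f 12 13 11
f 13 9 14
f 13 14 11
f 14 9 15
f 14 15 11
f 15 9 16
f 15 16 11
f 16 9 17
f 16 17 11
f 17 9 18
f 17 18 11
f 18 9 19
f 18 19 11
f 19 9 20
f 19 20 11
f 20 9 21
f 20 21 11
f 21 9 10
f 21 10 11



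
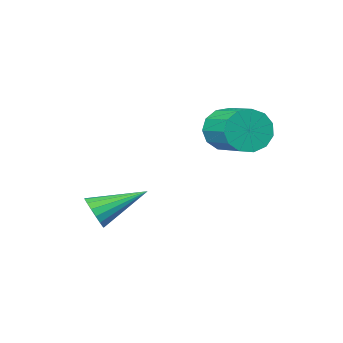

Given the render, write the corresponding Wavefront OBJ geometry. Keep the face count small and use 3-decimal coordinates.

v -2.043 -0.674 0.016
v -1.609 -0.498 -0.669
v -1.523 0.87 -0.262
v -1.957 0.694 0.424
v -2.06 -0.436 -0.779
v -1.973 0.932 -0.371
v -2.505 -0.45 -0.636
v -2.418 0.918 -0.229
v -2.804 -0.536 -0.287
v -2.717 0.832 0.121
v -2.861 -0.665 0.159
v -2.774 0.703 0.567
v -2.659 -0.797 0.56
v -2.572 0.571 0.967
v -2.261 -0.89 0.788
v -2.174 0.478 1.195
v -1.794 -0.914 0.771
v -1.708 0.454 1.178
v -1.407 -0.863 0.514
v -1.32 0.505 0.922
v -1.221 -0.751 0.1
v -1.134 0.617 0.507
v -1.297 -0.615 -0.341
v -1.21 0.753 0.066
v 1.727 -2.131 -3.226
v 2.035 -1.721 -2.844
v 0.153 -1.649 -2.474
v 1.968 -1.554 -3.092
v 1.846 -1.519 -3.37
v 1.696 -1.625 -3.616
v 1.553 -1.846 -3.772
v 1.45 -2.133 -3.803
v 1.411 -2.419 -3.702
v 1.444 -2.64 -3.492
v 1.541 -2.744 -3.221
v 1.682 -2.707 -2.951
v 1.832 -2.539 -2.744
v 1.959 -2.277 -2.648
v 2.032 -1.982 -2.684
f 2 1 5
f 2 5 3
f 3 5 6
f 3 6 4
f 5 1 7
f 5 7 6
f 6 7 8
f 6 8 4
f 7 1 9
f 7 9 8
f 8 9 10
f 8 10 4
f 9 1 11
f 9 11 10
f 10 11 12
f 10 12 4
f 11 1 13
f 11 13 12
f 12 13 14
f 12 14 4
f 13 1 15
f 13 15 14
f 14 15 16
f 14 16 4
f 15 1 17
f 15 17 16
f 16 17 18
f 16 18 4
f 17 1 19
f 17 19 18
f 18 19 20
f 18 20 4
f 19 1 21
f 19 21 20
f 20 21 22
f 20 22 4
f 21 1 23
f 21 23 22
f 22 23 24
f 22 24 4
f 23 1 2
f 23 2 24
f 24 2 3
f 24 3 4
f 26 25 28
f 26 28 27
f 28 25 29
f 28 29 27
f 29 25 30
f 29 30 27
f 30 25 31
f 30 31 27
f 31 25 32
f 31 32 27
f 32 25 33
f 32 33 27
f 33 25 34
f 33 34 27
f 34 25 35
f 34 35 27
f 35 25 36
f 35 36 27
f 36 25 37
f 36 37 27
f 37 25 38
f 37 38 27
f 38 25 39
f 38 39 27
f 39 25 26
f 39 26 27



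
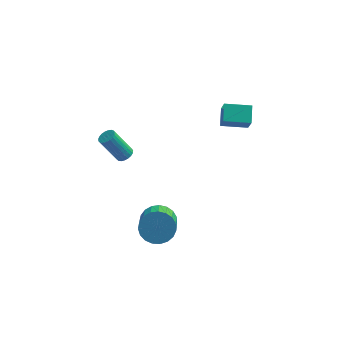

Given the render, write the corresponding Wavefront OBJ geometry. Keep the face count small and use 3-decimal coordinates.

v -1.851 -3.273 2.463
v -1.49 -3.558 2.684
v -2.428 -3.572 4.197
v -2.789 -3.287 3.977
v -1.424 -3.361 2.727
v -2.361 -3.375 4.241
v -1.431 -3.149 2.725
v -2.369 -3.163 4.238
v -1.511 -2.958 2.677
v -2.449 -2.973 4.19
v -1.65 -2.822 2.592
v -2.588 -2.837 4.105
v -1.824 -2.764 2.485
v -2.761 -2.778 3.998
v -2.002 -2.794 2.375
v -2.939 -2.808 3.888
v -2.154 -2.906 2.279
v -3.092 -2.921 3.792
v -2.254 -3.082 2.216
v -3.192 -3.097 3.729
v -2.284 -3.291 2.195
v -3.222 -3.305 3.708
v -2.24 -3.497 2.221
v -3.177 -3.511 3.734
v -2.128 -3.664 2.288
v -3.065 -3.678 3.801
v -1.968 -3.763 2.386
v -2.906 -3.778 3.899
v -1.788 -3.778 2.498
v -2.726 -3.792 4.011
v -1.619 -3.705 2.603
v -2.557 -3.719 4.116
v -0.18 -2.726 -3.962
v 0.784 -2.479 -3.739
v 0.924 -4.207 -2.434
v -0.04 -4.454 -2.658
v 0.567 -2.27 -3.439
v 0.708 -3.999 -2.135
v 0.222 -2.141 -3.23
v 0.363 -3.869 -1.926
v -0.193 -2.112 -3.148
v -0.052 -3.84 -1.843
v -0.606 -2.19 -3.206
v -0.465 -3.918 -1.902
v -0.945 -2.36 -3.395
v -0.805 -4.089 -2.091
v -1.152 -2.594 -3.682
v -1.012 -4.322 -2.378
v -1.191 -2.85 -4.018
v -1.051 -4.579 -2.714
v -1.055 -3.085 -4.344
v -0.915 -4.813 -3.039
v -0.768 -3.258 -4.604
v -0.628 -4.986 -3.299
v -0.379 -3.339 -4.753
v -0.239 -5.067 -3.448
v 0.044 -3.314 -4.765
v 0.184 -5.042 -3.461
v 0.428 -3.187 -4.639
v 0.569 -4.915 -3.334
v 0.707 -2.98 -4.395
v 0.848 -4.709 -3.091
v 0.833 -2.73 -4.077
v 0.974 -4.458 -2.772
v 2.787 1.078 1.155
v 2.999 0.369 2.296
v 2.75 2.043 1.761
v 2.963 1.334 2.902
v 4.297 1.246 0.978
v 4.51 0.537 2.119
v 4.261 2.211 1.584
v 4.473 1.502 2.725
f 2 1 5
f 2 5 3
f 3 5 6
f 3 6 4
f 5 1 7
f 5 7 6
f 6 7 8
f 6 8 4
f 7 1 9
f 7 9 8
f 8 9 10
f 8 10 4
f 9 1 11
f 9 11 10
f 10 11 12
f 10 12 4
f 11 1 13
f 11 13 12
f 12 13 14
f 12 14 4
f 13 1 15
f 13 15 14
f 14 15 16
f 14 16 4
f 15 1 17
f 15 17 16
f 16 17 18
f 16 18 4
f 17 1 19
f 17 19 18
f 18 19 20
f 18 20 4
f 19 1 21
f 19 21 20
f 20 21 22
f 20 22 4
f 21 1 23
f 21 23 22
f 22 23 24
f 22 24 4
f 23 1 25
f 23 25 24
f 24 25 26
f 24 26 4
f 25 1 27
f 25 27 26
f 26 27 28
f 26 28 4
f 27 1 29
f 27 29 28
f 28 29 30
f 28 30 4
f 29 1 31
f 29 31 30
f 30 31 32
f 30 32 4
f 31 1 2
f 31 2 32
f 32 2 3
f 32 3 4
f 34 33 37
f 34 37 35
f 35 37 38
f 35 38 36
f 37 33 39
f 37 39 38
f 38 39 40
f 38 40 36
f 39 33 41
f 39 41 40
f 40 41 42
f 40 42 36
f 41 33 43
f 41 43 42
f 42 43 44
f 42 44 36
f 43 33 45
f 43 45 44
f 44 45 46
f 44 46 36
f 45 33 47
f 45 47 46
f 46 47 48
f 46 48 36
f 47 33 49
f 47 49 48
f 48 49 50
f 48 50 36
f 49 33 51
f 49 51 50
f 50 51 52
f 50 52 36
f 51 33 53
f 51 53 52
f 52 53 54
f 52 54 36
f 53 33 55
f 53 55 54
f 54 55 56
f 54 56 36
f 55 33 57
f 55 57 56
f 56 57 58
f 56 58 36
f 57 33 59
f 57 59 58
f 58 59 60
f 58 60 36
f 59 33 61
f 59 61 60
f 60 61 62
f 60 62 36
f 61 33 63
f 61 63 62
f 62 63 64
f 62 64 36
f 63 33 34
f 63 34 64
f 64 34 35
f 64 35 36
f 66 68 65
f 69 66 65
f 65 68 67
f 67 69 65
f 66 72 68
f 70 66 69
f 70 72 66
f 68 72 67
f 71 69 67
f 67 72 71
f 71 70 69
f 72 70 71



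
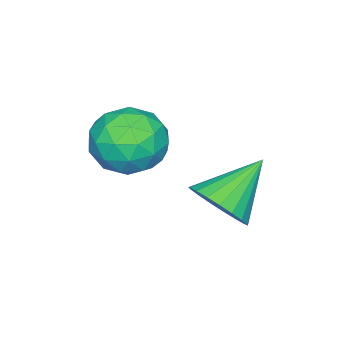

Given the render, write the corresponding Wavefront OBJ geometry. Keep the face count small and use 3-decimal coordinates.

v 1.677 3.531 -2.446
v 2.224 3.564 -1.784
v 0.423 3.969 -1.434
v 2.239 3.898 -1.909
v 2.157 4.169 -2.128
v 1.992 4.33 -2.401
v 1.773 4.352 -2.683
v 1.537 4.233 -2.923
v 1.325 3.992 -3.081
v 1.174 3.671 -3.13
v 1.11 3.326 -3.06
v 1.144 3.017 -2.884
v 1.27 2.796 -2.632
v 1.466 2.703 -2.348
v 1.699 2.752 -2.082
v 1.928 2.937 -1.878
v 2.114 3.224 -1.772
v 1.839 2.101 -0.579
v 2.251 2.428 0.257
v 3.089 1.132 -0.817
v 3.501 1.459 0.019
v 2.686 0.902 0.056
v 1.913 1.501 0.203
v 3.427 2.059 -0.763
v 2.654 2.658 -0.616
v 3.233 2.402 0.144
v 2.775 1.687 0.649
v 2.565 1.873 -1.209
v 2.107 1.158 -0.704
v 1.935 2.35 -0.14
v 3.405 1.21 -0.42
v 2.925 0.883 -0.399
v 3.168 1.075 0.093
v 1.737 1.805 -0.172
v 1.979 1.997 0.319
v 2.234 1.1 0.201
v 3.361 1.563 -0.879
v 3.603 1.755 -0.388
v 2.172 2.485 -0.653
v 2.415 2.677 -0.161
v 3.106 2.46 -0.761
v 2.755 2.526 0.285
v 3.49 1.957 0.145
v 3.446 2.31 -0.314
v 2.992 2.662 -0.228
v 2.486 2.106 0.582
v 3.22 1.537 0.442
v 2.741 1.209 0.464
v 2.287 1.561 0.55
v 3.062 2.091 0.516
v 2.12 2.023 -1.002
v 2.854 1.454 -1.142
v 3.053 1.999 -1.11
v 2.599 2.351 -1.024
v 1.85 1.603 -0.705
v 2.585 1.034 -0.845
v 2.348 0.898 -0.332
v 1.894 1.25 -0.246
v 2.278 1.469 -1.076
f 2 1 4
f 2 4 3
f 4 1 5
f 4 5 3
f 5 1 6
f 5 6 3
f 6 1 7
f 6 7 3
f 7 1 8
f 7 8 3
f 8 1 9
f 8 9 3
f 9 1 10
f 9 10 3
f 10 1 11
f 10 11 3
f 11 1 12
f 11 12 3
f 12 1 13
f 12 13 3
f 13 1 14
f 13 14 3
f 14 1 15
f 14 15 3
f 15 1 16
f 15 16 3
f 16 1 17
f 16 17 3
f 17 1 2
f 17 2 3
f 18 55 34
f 55 29 58
f 34 58 23
f 55 58 34
f 18 34 30
f 34 23 35
f 30 35 19
f 34 35 30
f 18 30 39
f 30 19 40
f 39 40 25
f 30 40 39
f 18 39 51
f 39 25 54
f 51 54 28
f 39 54 51
f 18 51 55
f 51 28 59
f 55 59 29
f 51 59 55
f 19 35 46
f 35 23 49
f 46 49 27
f 35 49 46
f 23 58 36
f 58 29 57
f 36 57 22
f 58 57 36
f 29 59 56
f 59 28 52
f 56 52 20
f 59 52 56
f 28 54 53
f 54 25 41
f 53 41 24
f 54 41 53
f 25 40 45
f 40 19 42
f 45 42 26
f 40 42 45
f 21 47 33
f 47 27 48
f 33 48 22
f 47 48 33
f 21 33 31
f 33 22 32
f 31 32 20
f 33 32 31
f 21 31 38
f 31 20 37
f 38 37 24
f 31 37 38
f 21 38 43
f 38 24 44
f 43 44 26
f 38 44 43
f 21 43 47
f 43 26 50
f 47 50 27
f 43 50 47
f 22 48 36
f 48 27 49
f 36 49 23
f 48 49 36
f 20 32 56
f 32 22 57
f 56 57 29
f 32 57 56
f 24 37 53
f 37 20 52
f 53 52 28
f 37 52 53
f 26 44 45
f 44 24 41
f 45 41 25
f 44 41 45
f 27 50 46
f 50 26 42
f 46 42 19
f 50 42 46



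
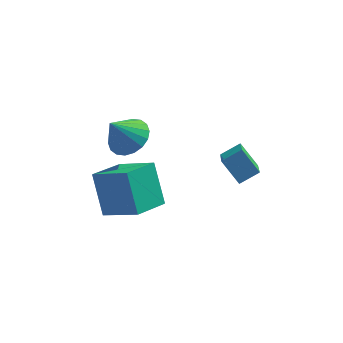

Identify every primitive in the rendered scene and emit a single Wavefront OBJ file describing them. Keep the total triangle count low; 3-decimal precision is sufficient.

v -1.318 -1.062 -1.418
v -1.746 -0.023 0.089
v -0.347 0.065 -1.919
v -0.775 1.104 -0.412
v 0.035 -1.824 -0.508
v -0.393 -0.785 0.999
v 1.006 -0.697 -1.009
v 0.578 0.342 0.498
v -0.381 0.797 1.635
v 0.056 1.454 2.069
v -1.059 0.463 2.825
v -0.272 1.639 1.934
v -0.622 1.658 1.74
v -0.924 1.507 1.525
v -1.118 1.215 1.332
v -1.167 0.84 1.199
v -1.06 0.457 1.152
v -0.818 0.141 1.201
v -0.49 -0.044 1.336
v -0.14 -0.063 1.53
v 0.162 0.088 1.745
v 0.357 0.38 1.938
v 0.405 0.755 2.071
v 0.298 1.138 2.118
v 3.8 -0.067 -0.363
v 3.115 0.504 0.47
v 3.775 1.227 -1.27
v 3.091 1.798 -0.437
v 4.569 0.242 0.057
v 3.885 0.813 0.89
v 4.545 1.536 -0.85
v 3.86 2.107 -0.017
f 2 4 1
f 5 2 1
f 1 4 3
f 3 5 1
f 2 8 4
f 6 2 5
f 6 8 2
f 4 8 3
f 7 5 3
f 3 8 7
f 7 6 5
f 8 6 7
f 10 9 12
f 10 12 11
f 12 9 13
f 12 13 11
f 13 9 14
f 13 14 11
f 14 9 15
f 14 15 11
f 15 9 16
f 15 16 11
f 16 9 17
f 16 17 11
f 17 9 18
f 17 18 11
f 18 9 19
f 18 19 11
f 19 9 20
f 19 20 11
f 20 9 21
f 20 21 11
f 21 9 22
f 21 22 11
f 22 9 23
f 22 23 11
f 23 9 24
f 23 24 11
f 24 9 10
f 24 10 11
f 26 28 25
f 29 26 25
f 25 28 27
f 27 29 25
f 26 32 28
f 30 26 29
f 30 32 26
f 28 32 27
f 31 29 27
f 27 32 31
f 31 30 29
f 32 30 31



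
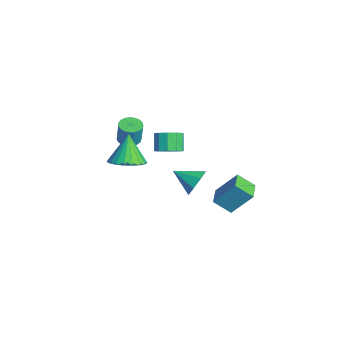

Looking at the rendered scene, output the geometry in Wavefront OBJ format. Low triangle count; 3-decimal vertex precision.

v -1.271 2.716 -4.145
v -1.637 1.887 -3.404
v -0.865 3.727 -2.814
v -1.23 2.898 -2.073
v -0.25 2.282 -4.127
v -0.615 1.453 -3.386
v 0.157 3.293 -2.796
v -0.209 2.464 -2.055
v -3.592 1.508 -4.277
v -3.08 1.551 -3.514
v -4.388 0.452 -3.683
v -3.635 1.984 -3.491
v -4.165 2.137 -3.929
v -4.359 1.922 -4.57
v -4.104 1.464 -5.04
v -3.548 1.032 -5.064
v -3.018 0.879 -4.626
v -2.824 1.094 -3.985
v -3.586 -2.062 0.011
v -3.021 -2.298 -0.087
v -2.79 -2.254 1.13
v -3.354 -2.018 1.229
v -2.977 -2.045 -0.105
v -2.746 -2.001 1.112
v -3.038 -1.794 -0.102
v -2.807 -1.75 1.115
v -3.194 -1.59 -0.08
v -2.963 -1.546 1.137
v -3.418 -1.468 -0.042
v -3.186 -1.424 1.175
v -3.67 -1.448 0.005
v -3.439 -1.404 1.223
v -3.908 -1.534 0.053
v -3.677 -1.49 1.271
v -4.091 -1.712 0.095
v -3.859 -1.668 1.312
v -4.186 -1.95 0.121
v -3.954 -1.906 1.339
v -4.177 -2.208 0.129
v -3.945 -2.164 1.346
v -4.066 -2.44 0.116
v -3.834 -2.396 1.334
v -3.872 -2.607 0.085
v -3.64 -2.563 1.303
v -3.628 -2.68 0.042
v -3.397 -2.636 1.259
v -3.377 -2.646 -0.007
v -3.146 -2.602 1.21
v -3.163 -2.511 -0.053
v -2.931 -2.467 1.165
v -0.864 -0.761 0.822
v -0.472 -0.173 1.004
v -1.124 0.009 1.82
v -1.516 -0.579 1.638
v -0.795 -0.042 0.717
v -1.447 0.14 1.533
v -1.144 -0.186 0.47
v -1.796 -0.004 1.286
v -1.386 -0.549 0.358
v -2.038 -0.367 1.174
v -1.429 -0.994 0.423
v -2.081 -0.812 1.239
v -1.256 -1.349 0.64
v -1.908 -1.167 1.456
v -0.933 -1.48 0.927
v -1.585 -1.298 1.743
v -0.584 -1.336 1.174
v -1.236 -1.154 1.99
v -0.342 -0.973 1.286
v -0.994 -0.791 2.102
v -0.299 -0.528 1.221
v -0.951 -0.346 2.037
v 0.679 -3.259 1.719
v 1.28 -2.524 1.861
v -0.019 -2.981 3.221
v 0.97 -2.345 1.684
v 0.61 -2.324 1.513
v 0.262 -2.465 1.377
v -0.014 -2.743 1.301
v -0.17 -3.111 1.297
v -0.179 -3.504 1.365
v -0.04 -3.855 1.495
v 0.223 -4.103 1.664
v 0.566 -4.205 1.842
v 0.928 -4.143 1.998
v 1.247 -3.929 2.107
v 1.468 -3.599 2.148
v 1.552 -3.211 2.115
v 1.485 -2.83 2.014
f 2 4 1
f 5 2 1
f 1 4 3
f 3 5 1
f 2 8 4
f 6 2 5
f 6 8 2
f 4 8 3
f 7 5 3
f 3 8 7
f 7 6 5
f 8 6 7
f 10 9 12
f 10 12 11
f 12 9 13
f 12 13 11
f 13 9 14
f 13 14 11
f 14 9 15
f 14 15 11
f 15 9 16
f 15 16 11
f 16 9 17
f 16 17 11
f 17 9 18
f 17 18 11
f 18 9 10
f 18 10 11
f 20 19 23
f 20 23 21
f 21 23 24
f 21 24 22
f 23 19 25
f 23 25 24
f 24 25 26
f 24 26 22
f 25 19 27
f 25 27 26
f 26 27 28
f 26 28 22
f 27 19 29
f 27 29 28
f 28 29 30
f 28 30 22
f 29 19 31
f 29 31 30
f 30 31 32
f 30 32 22
f 31 19 33
f 31 33 32
f 32 33 34
f 32 34 22
f 33 19 35
f 33 35 34
f 34 35 36
f 34 36 22
f 35 19 37
f 35 37 36
f 36 37 38
f 36 38 22
f 37 19 39
f 37 39 38
f 38 39 40
f 38 40 22
f 39 19 41
f 39 41 40
f 40 41 42
f 40 42 22
f 41 19 43
f 41 43 42
f 42 43 44
f 42 44 22
f 43 19 45
f 43 45 44
f 44 45 46
f 44 46 22
f 45 19 47
f 45 47 46
f 46 47 48
f 46 48 22
f 47 19 49
f 47 49 48
f 48 49 50
f 48 50 22
f 49 19 20
f 49 20 50
f 50 20 21
f 50 21 22
f 52 51 55
f 52 55 53
f 53 55 56
f 53 56 54
f 55 51 57
f 55 57 56
f 56 57 58
f 56 58 54
f 57 51 59
f 57 59 58
f 58 59 60
f 58 60 54
f 59 51 61
f 59 61 60
f 60 61 62
f 60 62 54
f 61 51 63
f 61 63 62
f 62 63 64
f 62 64 54
f 63 51 65
f 63 65 64
f 64 65 66
f 64 66 54
f 65 51 67
f 65 67 66
f 66 67 68
f 66 68 54
f 67 51 69
f 67 69 68
f 68 69 70
f 68 70 54
f 69 51 71
f 69 71 70
f 70 71 72
f 70 72 54
f 71 51 52
f 71 52 72
f 72 52 53
f 72 53 54
f 74 73 76
f 74 76 75
f 76 73 77
f 76 77 75
f 77 73 78
f 77 78 75
f 78 73 79
f 78 79 75
f 79 73 80
f 79 80 75
f 80 73 81
f 80 81 75
f 81 73 82
f 81 82 75
f 82 73 83
f 82 83 75
f 83 73 84
f 83 84 75
f 84 73 85
f 84 85 75
f 85 73 86
f 85 86 75
f 86 73 87
f 86 87 75
f 87 73 88
f 87 88 75
f 88 73 89
f 88 89 75
f 89 73 74
f 89 74 75



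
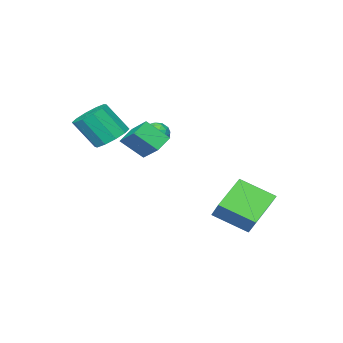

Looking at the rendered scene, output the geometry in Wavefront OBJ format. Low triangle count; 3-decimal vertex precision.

v 2.24 -0.897 2.459
v 2.834 -1.423 1.901
v 3.494 -2.249 3.383
v 2.9 -1.723 3.941
v 3.121 -0.92 2.054
v 3.781 -1.745 3.535
v 3.071 -0.407 2.361
v 3.732 -1.233 3.843
v 2.704 -0.082 2.706
v 3.365 -0.908 4.188
v 2.16 -0.068 2.957
v 2.82 -0.894 4.438
v 1.646 -0.371 3.017
v 2.306 -1.197 4.499
v 1.359 -0.875 2.865
v 2.019 -1.7 4.346
v 1.408 -1.387 2.557
v 2.069 -2.213 4.039
v 1.775 -1.712 2.212
v 2.436 -2.538 3.694
v 2.32 -1.726 1.962
v 2.98 -2.552 3.443
v -0.372 -0.476 1.792
v -0.097 -0.781 2.377
v -1.183 -1.299 1.743
v -0.908 -1.604 2.328
v -1.238 -0.972 2.377
v -0.736 -0.463 2.407
v -0.544 -1.617 1.713
v -0.042 -1.108 1.743
v -0.203 -1.487 2.328
v -0.632 -1.088 2.738
v -0.648 -0.992 1.382
v -1.077 -0.593 1.792
v -0.163 -0.556 2.089
v -1.117 -1.524 2.031
v -1.311 -1.152 2.06
v -1.149 -1.332 2.404
v -0.539 -0.369 2.106
v -0.377 -0.549 2.45
v -1.048 -0.661 2.45
v -0.903 -1.531 1.67
v -0.741 -1.711 2.014
v -0.131 -0.748 1.716
v 0.031 -0.928 2.06
v -0.232 -1.419 1.67
v -0.064 -1.15 2.404
v -0.541 -1.634 2.375
v -0.327 -1.642 2.014
v -0.032 -1.343 2.031
v -0.316 -0.916 2.645
v -0.793 -1.4 2.616
v -0.987 -1.028 2.645
v -0.692 -0.729 2.663
v -0.378 -1.331 2.616
v -0.487 -0.68 1.504
v -0.964 -1.164 1.475
v -0.588 -1.351 1.457
v -0.293 -1.052 1.475
v -0.739 -0.446 1.745
v -1.216 -0.93 1.716
v -1.248 -0.737 2.089
v -0.953 -0.438 2.106
v -0.902 -0.749 1.504
v -1.763 4.01 -3.231
v -3.571 3.561 -2.157
v -1.397 4.827 -2.274
v -3.205 4.377 -1.2
v -0.835 2.503 -2.3
v -2.643 2.053 -1.226
v -0.469 3.319 -1.343
v -2.277 2.87 -0.269
v 1.962 1.756 2.573
v 2.664 0.954 3.54
v 2.264 3.051 3.426
v 2.967 2.249 4.394
v 2.813 1.891 2.066
v 3.516 1.089 3.034
v 3.116 3.186 2.92
v 3.818 2.384 3.887
f 2 1 5
f 2 5 3
f 3 5 6
f 3 6 4
f 5 1 7
f 5 7 6
f 6 7 8
f 6 8 4
f 7 1 9
f 7 9 8
f 8 9 10
f 8 10 4
f 9 1 11
f 9 11 10
f 10 11 12
f 10 12 4
f 11 1 13
f 11 13 12
f 12 13 14
f 12 14 4
f 13 1 15
f 13 15 14
f 14 15 16
f 14 16 4
f 15 1 17
f 15 17 16
f 16 17 18
f 16 18 4
f 17 1 19
f 17 19 18
f 18 19 20
f 18 20 4
f 19 1 21
f 19 21 20
f 20 21 22
f 20 22 4
f 21 1 2
f 21 2 22
f 22 2 3
f 22 3 4
f 23 60 39
f 60 34 63
f 39 63 28
f 60 63 39
f 23 39 35
f 39 28 40
f 35 40 24
f 39 40 35
f 23 35 44
f 35 24 45
f 44 45 30
f 35 45 44
f 23 44 56
f 44 30 59
f 56 59 33
f 44 59 56
f 23 56 60
f 56 33 64
f 60 64 34
f 56 64 60
f 24 40 51
f 40 28 54
f 51 54 32
f 40 54 51
f 28 63 41
f 63 34 62
f 41 62 27
f 63 62 41
f 34 64 61
f 64 33 57
f 61 57 25
f 64 57 61
f 33 59 58
f 59 30 46
f 58 46 29
f 59 46 58
f 30 45 50
f 45 24 47
f 50 47 31
f 45 47 50
f 26 52 38
f 52 32 53
f 38 53 27
f 52 53 38
f 26 38 36
f 38 27 37
f 36 37 25
f 38 37 36
f 26 36 43
f 36 25 42
f 43 42 29
f 36 42 43
f 26 43 48
f 43 29 49
f 48 49 31
f 43 49 48
f 26 48 52
f 48 31 55
f 52 55 32
f 48 55 52
f 27 53 41
f 53 32 54
f 41 54 28
f 53 54 41
f 25 37 61
f 37 27 62
f 61 62 34
f 37 62 61
f 29 42 58
f 42 25 57
f 58 57 33
f 42 57 58
f 31 49 50
f 49 29 46
f 50 46 30
f 49 46 50
f 32 55 51
f 55 31 47
f 51 47 24
f 55 47 51
f 66 68 65
f 69 66 65
f 65 68 67
f 67 69 65
f 66 72 68
f 70 66 69
f 70 72 66
f 68 72 67
f 71 69 67
f 67 72 71
f 71 70 69
f 72 70 71
f 74 76 73
f 77 74 73
f 73 76 75
f 75 77 73
f 74 80 76
f 78 74 77
f 78 80 74
f 76 80 75
f 79 77 75
f 75 80 79
f 79 78 77
f 80 78 79



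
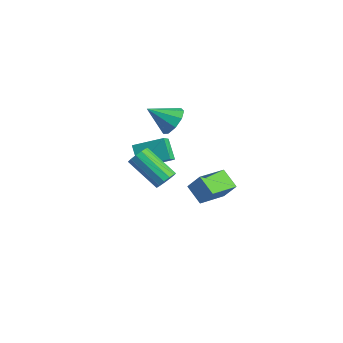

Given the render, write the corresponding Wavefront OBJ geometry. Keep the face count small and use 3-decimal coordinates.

v -2.058 2.832 0.411
v -1.776 3.288 1.158
v -2.822 1.768 1.349
v -2.33 3.515 0.964
v -2.757 3.422 0.511
v -2.857 3.053 0.012
v -2.583 2.58 -0.301
v -2.064 2.225 -0.281
v -1.542 2.154 0.064
v -1.262 2.4 0.571
v -1.354 2.848 1.003
v 3.285 -0.219 0.067
v 3.866 0.067 0.981
v 3.038 1.376 -0.275
v 3.619 1.662 0.639
v 4.261 -0.202 -0.559
v 4.842 0.084 0.355
v 4.014 1.393 -0.901
v 4.595 1.679 0.013
v 1.985 -0.523 -0.177
v 2.354 -0.897 0.171
v 0.764 -1.411 1.305
v 0.395 -1.037 0.957
v 2.361 -0.577 0.326
v 0.771 -1.092 1.46
v 2.249 -0.241 0.321
v 0.658 -0.755 1.455
v 2.053 0.007 0.158
v 0.462 -0.508 1.292
v 1.835 0.086 -0.111
v 0.245 -0.429 1.023
v 1.665 -0.029 -0.401
v 0.075 -0.543 0.733
v 1.597 -0.3 -0.62
v 0.007 -0.814 0.514
v 1.652 -0.642 -0.698
v 0.061 -1.156 0.436
v 1.813 -0.946 -0.611
v 0.222 -1.46 0.523
v 2.028 -1.116 -0.386
v 0.438 -1.63 0.748
v 2.23 -1.097 -0.094
v 0.64 -1.612 1.04
v -2.4 1.225 -2.545
v -1.954 0.608 -1.977
v -3.282 1.465 -1.592
v -2.836 0.847 -1.024
v -1.424 2.473 -1.956
v -0.978 1.855 -1.388
v -2.306 2.712 -1.003
v -1.86 2.095 -0.435
f 2 1 4
f 2 4 3
f 4 1 5
f 4 5 3
f 5 1 6
f 5 6 3
f 6 1 7
f 6 7 3
f 7 1 8
f 7 8 3
f 8 1 9
f 8 9 3
f 9 1 10
f 9 10 3
f 10 1 11
f 10 11 3
f 11 1 2
f 11 2 3
f 13 15 12
f 16 13 12
f 12 15 14
f 14 16 12
f 13 19 15
f 17 13 16
f 17 19 13
f 15 19 14
f 18 16 14
f 14 19 18
f 18 17 16
f 19 17 18
f 21 20 24
f 21 24 22
f 22 24 25
f 22 25 23
f 24 20 26
f 24 26 25
f 25 26 27
f 25 27 23
f 26 20 28
f 26 28 27
f 27 28 29
f 27 29 23
f 28 20 30
f 28 30 29
f 29 30 31
f 29 31 23
f 30 20 32
f 30 32 31
f 31 32 33
f 31 33 23
f 32 20 34
f 32 34 33
f 33 34 35
f 33 35 23
f 34 20 36
f 34 36 35
f 35 36 37
f 35 37 23
f 36 20 38
f 36 38 37
f 37 38 39
f 37 39 23
f 38 20 40
f 38 40 39
f 39 40 41
f 39 41 23
f 40 20 42
f 40 42 41
f 41 42 43
f 41 43 23
f 42 20 21
f 42 21 43
f 43 21 22
f 43 22 23
f 45 47 44
f 48 45 44
f 44 47 46
f 46 48 44
f 45 51 47
f 49 45 48
f 49 51 45
f 47 51 46
f 50 48 46
f 46 51 50
f 50 49 48
f 51 49 50



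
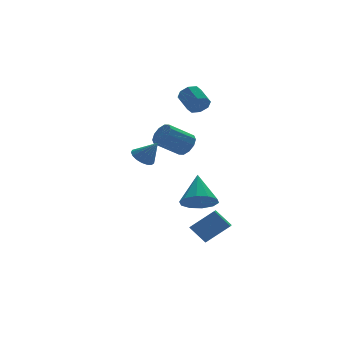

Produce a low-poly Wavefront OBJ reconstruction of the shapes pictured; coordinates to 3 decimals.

v 1.43 0.447 -3.538
v 1.911 1.018 -4.276
v 2.03 1.773 -2.122
v 1.302 1.234 -4.221
v 0.741 1.15 -3.904
v 0.444 0.797 -3.448
v 0.524 0.31 -3.026
v 0.949 -0.124 -2.799
v 1.559 -0.34 -2.855
v 2.119 -0.256 -3.171
v 2.416 0.097 -3.628
v 2.337 0.584 -4.05
v -2.573 -1.085 0.913
v -1.962 -0.786 0.75
v -2.007 -1.655 1.987
v -2.111 -0.561 0.948
v -2.365 -0.456 1.138
v -2.668 -0.495 1.277
v -2.949 -0.669 1.332
v -3.143 -0.939 1.292
v -3.207 -1.242 1.165
v -3.126 -1.509 0.98
v -2.918 -1.68 0.78
v -2.631 -1.714 0.611
v -2.33 -1.604 0.511
v -2.086 -1.375 0.503
v -1.953 -1.08 0.589
v 0.377 -0.138 0.954
v 0.674 -0.597 1.452
v -0.68 -0.462 2.384
v -0.977 -0.002 1.886
v 0.794 -0.17 1.565
v -0.561 -0.035 2.497
v 0.755 0.269 1.444
v -0.6 0.405 2.376
v 0.571 0.553 1.135
v -0.783 0.688 2.067
v 0.314 0.573 0.758
v -1.041 0.709 1.69
v 0.08 0.322 0.456
v -1.274 0.457 1.388
v -0.039 -0.105 0.343
v -1.394 0.03 1.275
v -0 -0.545 0.464
v -1.355 -0.409 1.396
v 0.183 -0.828 0.773
v -1.171 -0.693 1.705
v 0.441 -0.849 1.15
v -0.914 -0.713 2.082
v 2.792 3.09 2.412
v 3.093 2.823 2.973
v 3.109 3.963 3.508
v 2.808 4.23 2.948
v 3.444 2.986 2.614
v 3.46 4.127 3.149
v 3.413 3.211 2.137
v 3.429 4.351 2.672
v 3.018 3.364 1.821
v 3.034 4.505 2.356
v 2.491 3.357 1.852
v 2.507 4.497 2.387
v 2.14 3.193 2.211
v 2.156 4.334 2.746
v 2.171 2.969 2.688
v 2.187 4.109 3.223
v 2.566 2.815 3.004
v 2.582 3.956 3.539
v -0.597 -2.352 -3.901
v 0.624 -2.707 -2.865
v -0.086 -1.557 -4.23
v 1.134 -1.913 -3.194
v -0.054 -3.067 -4.786
v 1.166 -3.423 -3.75
v 0.456 -2.273 -5.115
v 1.677 -2.628 -4.079
f 2 1 4
f 2 4 3
f 4 1 5
f 4 5 3
f 5 1 6
f 5 6 3
f 6 1 7
f 6 7 3
f 7 1 8
f 7 8 3
f 8 1 9
f 8 9 3
f 9 1 10
f 9 10 3
f 10 1 11
f 10 11 3
f 11 1 12
f 11 12 3
f 12 1 2
f 12 2 3
f 14 13 16
f 14 16 15
f 16 13 17
f 16 17 15
f 17 13 18
f 17 18 15
f 18 13 19
f 18 19 15
f 19 13 20
f 19 20 15
f 20 13 21
f 20 21 15
f 21 13 22
f 21 22 15
f 22 13 23
f 22 23 15
f 23 13 24
f 23 24 15
f 24 13 25
f 24 25 15
f 25 13 26
f 25 26 15
f 26 13 27
f 26 27 15
f 27 13 14
f 27 14 15
f 29 28 32
f 29 32 30
f 30 32 33
f 30 33 31
f 32 28 34
f 32 34 33
f 33 34 35
f 33 35 31
f 34 28 36
f 34 36 35
f 35 36 37
f 35 37 31
f 36 28 38
f 36 38 37
f 37 38 39
f 37 39 31
f 38 28 40
f 38 40 39
f 39 40 41
f 39 41 31
f 40 28 42
f 40 42 41
f 41 42 43
f 41 43 31
f 42 28 44
f 42 44 43
f 43 44 45
f 43 45 31
f 44 28 46
f 44 46 45
f 45 46 47
f 45 47 31
f 46 28 48
f 46 48 47
f 47 48 49
f 47 49 31
f 48 28 29
f 48 29 49
f 49 29 30
f 49 30 31
f 51 50 54
f 51 54 52
f 52 54 55
f 52 55 53
f 54 50 56
f 54 56 55
f 55 56 57
f 55 57 53
f 56 50 58
f 56 58 57
f 57 58 59
f 57 59 53
f 58 50 60
f 58 60 59
f 59 60 61
f 59 61 53
f 60 50 62
f 60 62 61
f 61 62 63
f 61 63 53
f 62 50 64
f 62 64 63
f 63 64 65
f 63 65 53
f 64 50 66
f 64 66 65
f 65 66 67
f 65 67 53
f 66 50 51
f 66 51 67
f 67 51 52
f 67 52 53
f 69 71 68
f 72 69 68
f 68 71 70
f 70 72 68
f 69 75 71
f 73 69 72
f 73 75 69
f 71 75 70
f 74 72 70
f 70 75 74
f 74 73 72
f 75 73 74



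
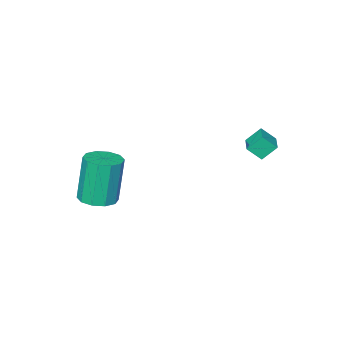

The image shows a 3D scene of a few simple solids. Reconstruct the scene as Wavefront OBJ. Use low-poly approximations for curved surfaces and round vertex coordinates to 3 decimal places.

v 3.849 -3.045 -0.959
v 4.5 -2.537 -0.807
v 4.083 -2.647 1.351
v 3.431 -3.155 1.199
v 4.079 -2.241 -0.873
v 3.661 -2.352 1.284
v 3.569 -2.253 -0.972
v 3.152 -2.363 1.185
v 3.166 -2.567 -1.066
v 2.749 -2.677 1.091
v 3.024 -3.063 -1.119
v 2.607 -3.174 1.038
v 3.197 -3.553 -1.111
v 2.78 -3.663 1.047
v 3.619 -3.848 -1.044
v 3.201 -3.959 1.113
v 4.128 -3.837 -0.945
v 3.711 -3.947 1.212
v 4.531 -3.523 -0.851
v 4.114 -3.633 1.306
v 4.673 -3.026 -0.798
v 4.256 -3.137 1.359
v -1.181 1.887 3.02
v -0.762 1.468 3.573
v -0.594 2.625 3.134
v -0.175 2.206 3.687
v -0.665 1.574 2.393
v -0.246 1.155 2.946
v -0.078 2.312 2.507
v 0.341 1.893 3.06
f 2 1 5
f 2 5 3
f 3 5 6
f 3 6 4
f 5 1 7
f 5 7 6
f 6 7 8
f 6 8 4
f 7 1 9
f 7 9 8
f 8 9 10
f 8 10 4
f 9 1 11
f 9 11 10
f 10 11 12
f 10 12 4
f 11 1 13
f 11 13 12
f 12 13 14
f 12 14 4
f 13 1 15
f 13 15 14
f 14 15 16
f 14 16 4
f 15 1 17
f 15 17 16
f 16 17 18
f 16 18 4
f 17 1 19
f 17 19 18
f 18 19 20
f 18 20 4
f 19 1 21
f 19 21 20
f 20 21 22
f 20 22 4
f 21 1 2
f 21 2 22
f 22 2 3
f 22 3 4
f 24 26 23
f 27 24 23
f 23 26 25
f 25 27 23
f 24 30 26
f 28 24 27
f 28 30 24
f 26 30 25
f 29 27 25
f 25 30 29
f 29 28 27
f 30 28 29



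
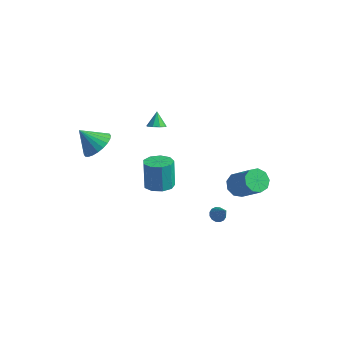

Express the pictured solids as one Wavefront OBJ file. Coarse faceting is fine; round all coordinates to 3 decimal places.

v 3.157 1.167 -2.383
v 3.609 0.756 -2.915
v 4.994 0.302 -1.39
v 4.543 0.713 -0.857
v 3.768 1.286 -2.902
v 5.153 0.832 -1.376
v 3.641 1.761 -2.645
v 5.027 1.307 -1.12
v 3.288 1.958 -2.266
v 4.674 1.504 -0.741
v 2.874 1.785 -1.942
v 4.259 1.33 -0.416
v 2.592 1.322 -1.823
v 3.978 0.868 -0.298
v 2.575 0.788 -1.967
v 3.96 0.333 -0.441
v 2.83 0.43 -2.305
v 4.215 -0.024 -0.78
v 3.238 0.418 -2.679
v 4.624 -0.036 -1.154
v -1.016 -0.628 -2.872
v -0.44 -1.263 -2.597
v -0.748 -0.806 -0.894
v -1.324 -0.172 -1.168
v -0.141 -0.732 -2.685
v -0.45 -0.275 -0.982
v -0.252 -0.153 -2.861
v -0.56 0.304 -1.158
v -0.72 0.204 -3.041
v -1.028 0.661 -1.338
v -1.327 0.172 -3.142
v -1.635 0.629 -1.439
v -1.788 -0.236 -3.117
v -2.096 0.221 -1.414
v -1.888 -0.827 -2.976
v -2.196 -0.37 -1.273
v -1.58 -1.325 -2.787
v -1.888 -0.868 -1.084
v -1.008 -1.497 -2.637
v -1.316 -1.04 -0.934
v 3.489 -1.989 -2.155
v 3.898 -2.039 -2.44
v 4.191 -2.351 -1.085
v 3.902 -1.793 -2.359
v 3.796 -1.599 -2.224
v 3.607 -1.51 -2.07
v 3.387 -1.549 -1.939
v 3.195 -1.706 -1.866
v 3.081 -1.939 -1.871
v 3.077 -2.185 -1.951
v 3.183 -2.378 -2.087
v 3.372 -2.467 -2.24
v 3.591 -2.428 -2.371
v 3.784 -2.271 -2.444
v -3.232 -3.609 2.428
v -2.48 -3.754 3.071
v -4.228 -3.871 3.532
v -2.54 -3.37 3.108
v -2.705 -3.023 3.042
v -2.95 -2.765 2.882
v -3.238 -2.635 2.653
v -3.525 -2.654 2.39
v -3.768 -2.818 2.132
v -3.929 -3.103 1.92
v -3.984 -3.465 1.784
v -3.924 -3.849 1.747
v -3.76 -4.196 1.813
v -3.515 -4.454 1.973
v -3.226 -4.584 2.202
v -2.939 -4.565 2.466
v -2.697 -4.4 2.723
v -2.535 -4.116 2.936
v -1.541 0.021 1.869
v -0.988 0.056 2.041
v -1.819 0.579 2.651
v -1.073 0.356 1.796
v -1.377 0.499 1.585
v -1.758 0.418 1.507
v -2.037 0.151 1.599
v -2.083 -0.177 1.817
v -1.876 -0.413 2.059
v -1.512 -0.446 2.213
v -1.161 -0.261 2.206
f 2 1 5
f 2 5 3
f 3 5 6
f 3 6 4
f 5 1 7
f 5 7 6
f 6 7 8
f 6 8 4
f 7 1 9
f 7 9 8
f 8 9 10
f 8 10 4
f 9 1 11
f 9 11 10
f 10 11 12
f 10 12 4
f 11 1 13
f 11 13 12
f 12 13 14
f 12 14 4
f 13 1 15
f 13 15 14
f 14 15 16
f 14 16 4
f 15 1 17
f 15 17 16
f 16 17 18
f 16 18 4
f 17 1 19
f 17 19 18
f 18 19 20
f 18 20 4
f 19 1 2
f 19 2 20
f 20 2 3
f 20 3 4
f 22 21 25
f 22 25 23
f 23 25 26
f 23 26 24
f 25 21 27
f 25 27 26
f 26 27 28
f 26 28 24
f 27 21 29
f 27 29 28
f 28 29 30
f 28 30 24
f 29 21 31
f 29 31 30
f 30 31 32
f 30 32 24
f 31 21 33
f 31 33 32
f 32 33 34
f 32 34 24
f 33 21 35
f 33 35 34
f 34 35 36
f 34 36 24
f 35 21 37
f 35 37 36
f 36 37 38
f 36 38 24
f 37 21 39
f 37 39 38
f 38 39 40
f 38 40 24
f 39 21 22
f 39 22 40
f 40 22 23
f 40 23 24
f 42 41 44
f 42 44 43
f 44 41 45
f 44 45 43
f 45 41 46
f 45 46 43
f 46 41 47
f 46 47 43
f 47 41 48
f 47 48 43
f 48 41 49
f 48 49 43
f 49 41 50
f 49 50 43
f 50 41 51
f 50 51 43
f 51 41 52
f 51 52 43
f 52 41 53
f 52 53 43
f 53 41 54
f 53 54 43
f 54 41 42
f 54 42 43
f 56 55 58
f 56 58 57
f 58 55 59
f 58 59 57
f 59 55 60
f 59 60 57
f 60 55 61
f 60 61 57
f 61 55 62
f 61 62 57
f 62 55 63
f 62 63 57
f 63 55 64
f 63 64 57
f 64 55 65
f 64 65 57
f 65 55 66
f 65 66 57
f 66 55 67
f 66 67 57
f 67 55 68
f 67 68 57
f 68 55 69
f 68 69 57
f 69 55 70
f 69 70 57
f 70 55 71
f 70 71 57
f 71 55 72
f 71 72 57
f 72 55 56
f 72 56 57
f 74 73 76
f 74 76 75
f 76 73 77
f 76 77 75
f 77 73 78
f 77 78 75
f 78 73 79
f 78 79 75
f 79 73 80
f 79 80 75
f 80 73 81
f 80 81 75
f 81 73 82
f 81 82 75
f 82 73 83
f 82 83 75
f 83 73 74
f 83 74 75

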